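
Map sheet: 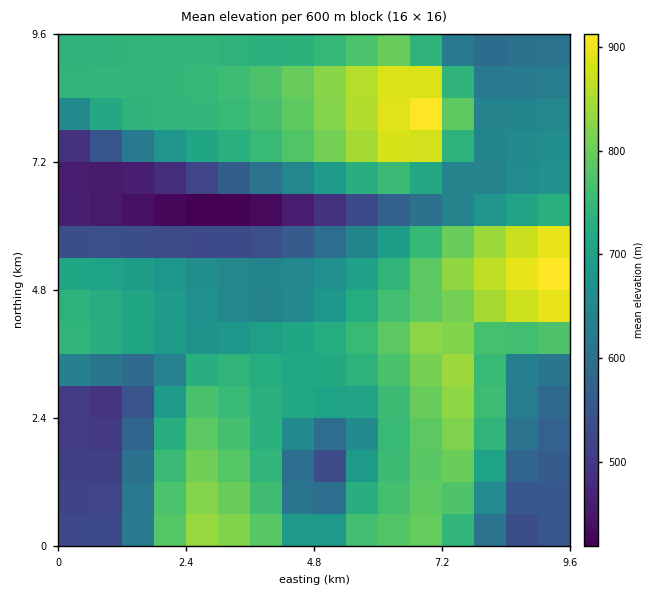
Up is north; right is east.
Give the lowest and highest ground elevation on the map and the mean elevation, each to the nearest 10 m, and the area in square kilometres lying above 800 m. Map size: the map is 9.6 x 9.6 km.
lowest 410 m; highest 930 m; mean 690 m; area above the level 15.1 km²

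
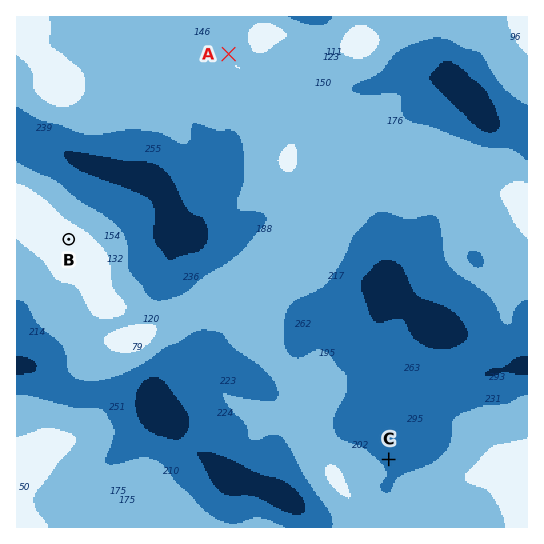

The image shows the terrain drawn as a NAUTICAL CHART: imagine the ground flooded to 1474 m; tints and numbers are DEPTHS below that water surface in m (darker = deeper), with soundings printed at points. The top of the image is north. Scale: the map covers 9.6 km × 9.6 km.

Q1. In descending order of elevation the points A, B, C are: B A C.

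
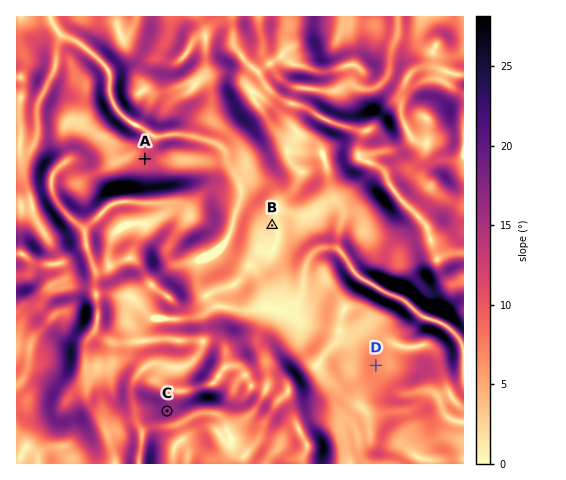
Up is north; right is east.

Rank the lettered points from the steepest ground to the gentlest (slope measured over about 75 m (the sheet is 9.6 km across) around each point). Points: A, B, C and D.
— C A D B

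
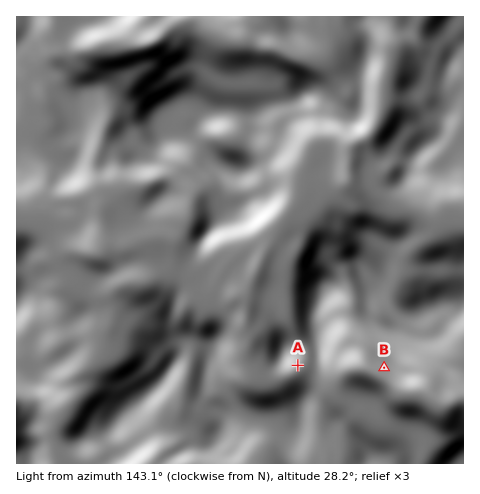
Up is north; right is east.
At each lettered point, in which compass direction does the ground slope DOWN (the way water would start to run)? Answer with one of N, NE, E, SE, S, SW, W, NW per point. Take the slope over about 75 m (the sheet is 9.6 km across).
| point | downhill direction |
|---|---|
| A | SE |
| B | SW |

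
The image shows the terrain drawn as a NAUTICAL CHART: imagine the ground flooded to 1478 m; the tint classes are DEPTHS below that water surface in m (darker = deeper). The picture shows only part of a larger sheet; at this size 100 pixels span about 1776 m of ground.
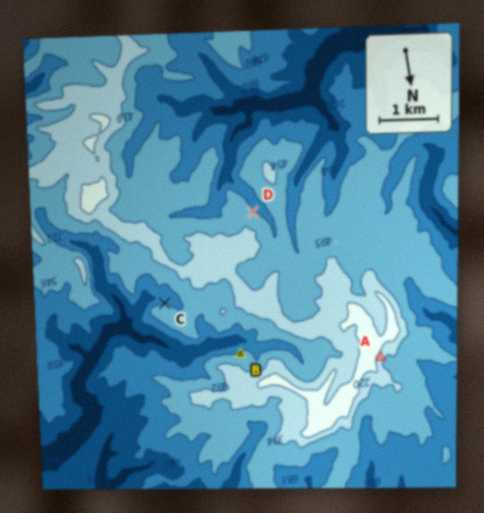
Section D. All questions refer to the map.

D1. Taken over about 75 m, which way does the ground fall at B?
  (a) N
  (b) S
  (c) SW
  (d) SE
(b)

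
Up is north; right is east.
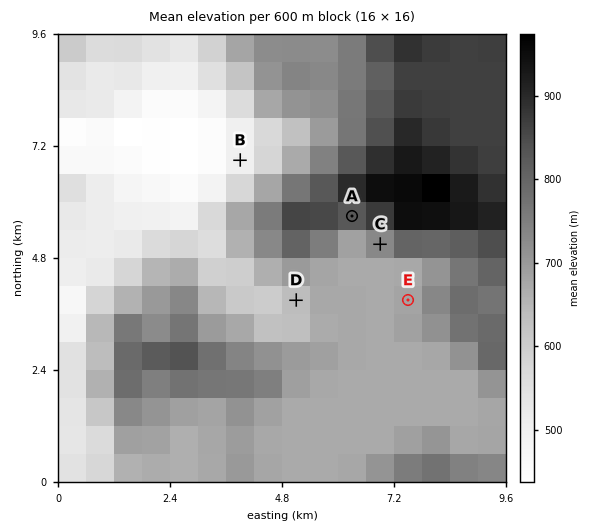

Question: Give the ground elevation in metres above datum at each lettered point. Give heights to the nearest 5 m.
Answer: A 830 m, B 500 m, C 720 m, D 635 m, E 675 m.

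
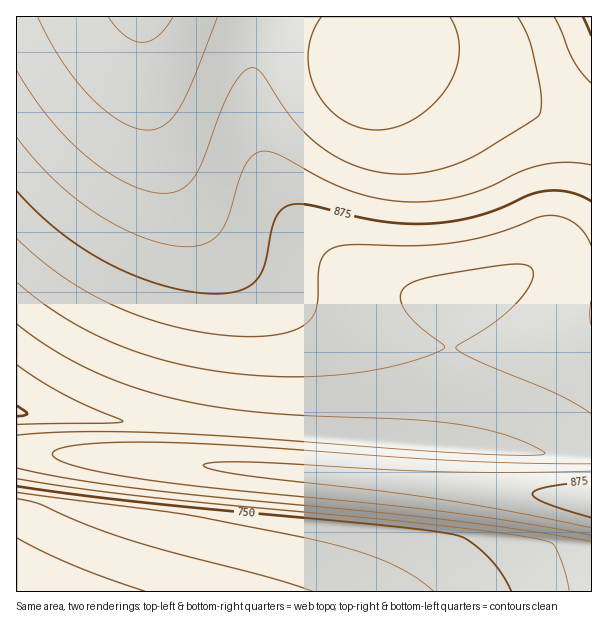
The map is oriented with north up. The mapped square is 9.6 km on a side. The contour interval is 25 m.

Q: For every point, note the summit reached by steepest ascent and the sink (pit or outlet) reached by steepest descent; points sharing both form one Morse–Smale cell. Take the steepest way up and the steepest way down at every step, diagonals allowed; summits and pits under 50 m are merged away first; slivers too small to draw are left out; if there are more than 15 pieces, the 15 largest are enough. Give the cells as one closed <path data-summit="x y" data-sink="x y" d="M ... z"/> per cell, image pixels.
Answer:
<path data-summit="144 17" data-sink="17 591" d="M591 16l-447 0-2 23 6 59 9 36 12 31 13 27 20 30 44 48 39 28 30 16 29 12 61 17 36 5 54 0 36-5 39-9 22-8z"/><path data-summit="144 17" data-sink="17 413" d="M143 16l-127 1 1 395 354 28 205 16 16-1-1-129-45 14-36 6-69 2-27-4-48-10-51-20-30-16-39-28-44-48-20-30-18-37-10-32-8-34-4-50z"/><path data-summit="591 500" data-sink="17 591" d="M21 451l-5 1 1 140 575-1-1-92-279-25z"/><path data-summit="591 500" data-sink="17 413" d="M21 412l-5 1 0 37 7 2 217 16 342 31 10-1-1-42-300-22z"/>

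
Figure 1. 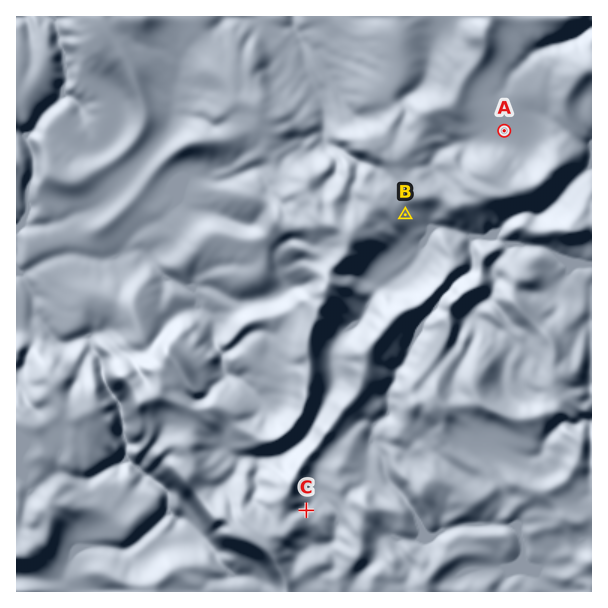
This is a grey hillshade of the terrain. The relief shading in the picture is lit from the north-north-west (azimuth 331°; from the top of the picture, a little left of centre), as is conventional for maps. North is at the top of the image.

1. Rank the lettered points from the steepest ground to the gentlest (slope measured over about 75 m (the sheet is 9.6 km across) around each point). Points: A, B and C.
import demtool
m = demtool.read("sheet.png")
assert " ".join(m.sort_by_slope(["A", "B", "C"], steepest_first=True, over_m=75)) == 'C B A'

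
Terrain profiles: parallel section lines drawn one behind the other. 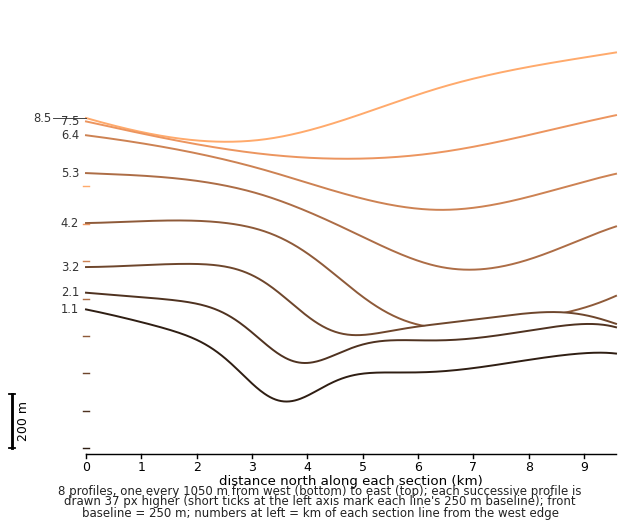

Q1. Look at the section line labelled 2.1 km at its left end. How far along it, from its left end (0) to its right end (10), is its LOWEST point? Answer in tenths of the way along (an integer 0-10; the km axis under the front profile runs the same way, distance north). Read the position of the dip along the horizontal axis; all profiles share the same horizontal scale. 4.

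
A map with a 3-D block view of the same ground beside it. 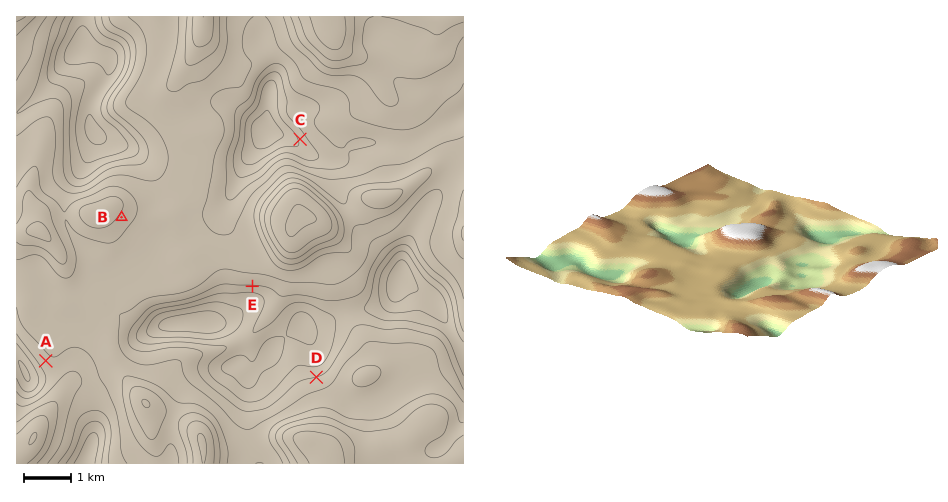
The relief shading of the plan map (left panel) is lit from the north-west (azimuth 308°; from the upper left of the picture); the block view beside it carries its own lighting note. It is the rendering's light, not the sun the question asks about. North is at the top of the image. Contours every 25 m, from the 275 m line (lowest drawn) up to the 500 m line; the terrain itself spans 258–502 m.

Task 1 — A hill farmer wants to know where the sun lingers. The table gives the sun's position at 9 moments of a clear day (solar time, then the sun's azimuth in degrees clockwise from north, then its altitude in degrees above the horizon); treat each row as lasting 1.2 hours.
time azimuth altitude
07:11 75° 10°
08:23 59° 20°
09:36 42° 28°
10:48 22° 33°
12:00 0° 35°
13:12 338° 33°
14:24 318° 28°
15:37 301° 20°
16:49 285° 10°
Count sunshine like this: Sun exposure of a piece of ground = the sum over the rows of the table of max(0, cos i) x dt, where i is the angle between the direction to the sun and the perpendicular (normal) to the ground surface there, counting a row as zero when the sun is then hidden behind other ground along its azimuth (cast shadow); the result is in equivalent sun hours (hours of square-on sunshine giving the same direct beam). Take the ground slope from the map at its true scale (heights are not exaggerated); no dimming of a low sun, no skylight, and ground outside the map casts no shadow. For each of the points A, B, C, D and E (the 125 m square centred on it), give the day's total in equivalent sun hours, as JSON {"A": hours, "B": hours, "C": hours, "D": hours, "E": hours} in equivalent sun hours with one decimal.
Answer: {"A": 4.1, "B": 4.0, "C": 4.0, "D": 5.0, "E": 3.3}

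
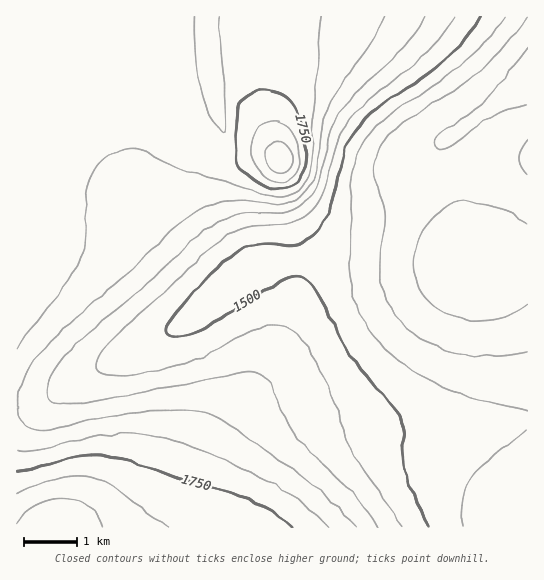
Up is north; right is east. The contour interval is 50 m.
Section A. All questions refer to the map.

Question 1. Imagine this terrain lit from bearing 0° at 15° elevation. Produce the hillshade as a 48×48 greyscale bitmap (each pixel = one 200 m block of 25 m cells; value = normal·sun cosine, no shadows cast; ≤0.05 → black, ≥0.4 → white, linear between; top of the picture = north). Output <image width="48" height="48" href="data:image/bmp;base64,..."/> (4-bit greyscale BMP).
<image width="48" height="48" href="data:image/bmp;base64,Qk32BAAAAAAAAHYAAAAoAAAAMAAAADAAAAABAAQAAAAAAIAEAAATCwAAEwsAABAAAAAAAAAAAAAAABEREQAiIiIAMzMzAERERABVVVUAZmZmAHd3dwCIiIgAmZmZAKqqqgC7u7sAzMzMAN3d3QDu7u4A////AMzMy7uqqqqru7u7zMzMzNzMzLuqqZmIiM3czLu7uru7u7zMzMzN3d3My7uqmZiIiN7t3cy7u7u7vMzMzd3d3d3My7qpmZiIiO7u7dzMu7u8zMzd3d3d3dzMu6qpmYiIiO///t3MzMzMzMzd3d3d3czLuqqZmIiIiO///+3dzMzMzMzd3d3dzMu7qpmZiIiIiO///+7d3MzMzMzMzMzMy7uqqZmYiIiIiO7///7u3czMzMzMzMzLu6qqmZmIiIiIiN7v///+7dzMzMzMu7u7qqqZmZmZmZiIiM3e////7t3czMu7u7qqqqmZmZmZmZmZmavN7////u3dzMu7qqqqqqqqqqqqqqqqmZq83u///+7t3Mu6qqmZqqqqqqqru6qqqoiavN7u//7u3cu6qpmqqqqqu7u7u7u7uneImrze7u7u3cy7qqqqqqq7u7u7u7u7u2Z3iZq83e7u7dy7qqqqqqu7u8zMzMzLu2ZmZ4mavN3u7dzLu6qqqru7vMzMzMzMy2ZVVmeImrzd3d3Mu7uqq7u7vMzMzMzMzHZVVVVneJq8zd3czLu7q7u7vMzMzMzMzHdlVVVVZ3iavM3dzLu7u7u7u8zMzMzMzId2VVRFVWeJq7zMzMu7qqu7u7vMzMzMu4h3ZlVERFVniavMzMu7qqqru7u7u7u7u5iHdmVVREVWeJq8zMu7qqqqqqu7u7u7u5mIh3ZlVERVZ4mru7u6qqqqqqqqqqqqqpmYiHdmVVRFVniZqqqqqpmZmZqqqqqqqpmZmIh3ZlVURVZ4mZqpmZmZmZmZmZmZmZmZmYiHdmVURFVmeIiZmZmZmZmIiIiZmJmZmZiId3ZVRERFVmZ4iZmZiIiIiIiIiJmZmZmYiHZlVEMzMzRWeJmZmIiIh3d3d5mZmZmYiHdmVDMiERE0aImZmIiId3d3d5mZmZmZiId2VEMhAAACV4mZmZiId3d3d5mZmZmZmIh3ZUMgAAABRomqqZmIh3d3d5mZmZmZmIiHZlMgAAAANomaqpmYiId3d5mZmZmZmIiHdlQyAAABRniaqqqZmIiHd5mZmZmZmYiId2ZkMhIjRniJmqqqmZmIiJmZmZmZmYiIh3mGZ4h2Zmd4iZmqqqmZmZmZmZmZmZiIiJuYm824ZVVmeImZqqqqqpmZmZmZmZmYibuave7JdURFVneImqq7u5mZmZmZmZmZmrqaze7JdUMzRFZniZq7vJmZmZmZmZmZmrmbzd25dUMiIzRWZ4mrvJmZiIiImZmZm7mbzNy5dUMiIiM0VniavIiIiIiIiJmZmqibvMuphlQyIiIjRWeJq4iIiIiIiJmZmqiau7uph2VDMiIiNEVnmoiIiIiIiImZmpiaqqqpiHZUQzMzM0RWeIiIiIiIiImZmpiaqqqpmHdmVURDM0RVZ4iIiIiIiIiZmZiaqqqZmId2ZlVURERFVoiIiIiIiIiJmYiZmZmZmYh3dmZVVVVVVYiIiIiIiIiJmYiZmZmZmYiId3dmZVVVVYiIiIiIiIiImYiZmZmZmYiIh3d2ZmVVVQ=="/>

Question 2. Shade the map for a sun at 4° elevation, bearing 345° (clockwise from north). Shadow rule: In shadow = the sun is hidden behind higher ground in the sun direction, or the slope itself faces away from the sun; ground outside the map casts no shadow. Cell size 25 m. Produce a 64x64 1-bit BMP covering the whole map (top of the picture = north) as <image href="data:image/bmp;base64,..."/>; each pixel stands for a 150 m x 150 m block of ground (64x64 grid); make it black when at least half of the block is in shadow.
<image width="64" height="64" href="data:image/bmp;base64,Qk0+AgAAAAAAAD4AAAAoAAAAQAAAAEAAAAABAAEAAAAAAAACAAATCwAAEwsAAAIAAAAAAAAA////AAAAAAAAAAAAAAAAAAAAAAAAAAAAAAAAAAAAAAAAAAAAAAAAAAAAAAAAAAAAAAAAAAAAAAAAAAAAAAAAAAAAAAAAAAAAAAAAAAAAAAAAAAAAAAAAAAAAAAAAAAAAAAAAAAAAAAAAAAAAAAAAAAAAAAAAAAAAAAAAAAAAAAAgAAAAAMAAAHwAAAAA4AAA/4AAAAHgAAD/4AAAA+AAAP/8AAAD4AAA//8AAAfgAAD//+AAB+AAAP//8AAP4AAA///8AB/gAAB///8AH+AAAD///4A/4AAAD///4P/gAAAH//////AAAAH/////8AAAAP/////4AAAAP/////+AAAAf//////gAAAf//////gAAA///////AAAA//////8AAAB//////4AAAD//////gAAAH/////+AAAAf/////4AAAA//////gAAAB/////+AAAAD/////4AAAAH/////gAAAAP/////AAAAAP////8AAAAAAf///wAAAAAAf///gAAAAAA///+AAAAAAB///8AAAAAAH///4AAAAAAf///gAAAAAB////AAAAAAH///+AAAAAAP///8AAAAAA////wAAAAAB////AAAAAAD///8AAAAAAH///wAAAAAAH///AAAAAAAP//8AAAAAAAP//wAAAAAAAP//AAAAAAAAP/8AAAAAAAAP/w=="/>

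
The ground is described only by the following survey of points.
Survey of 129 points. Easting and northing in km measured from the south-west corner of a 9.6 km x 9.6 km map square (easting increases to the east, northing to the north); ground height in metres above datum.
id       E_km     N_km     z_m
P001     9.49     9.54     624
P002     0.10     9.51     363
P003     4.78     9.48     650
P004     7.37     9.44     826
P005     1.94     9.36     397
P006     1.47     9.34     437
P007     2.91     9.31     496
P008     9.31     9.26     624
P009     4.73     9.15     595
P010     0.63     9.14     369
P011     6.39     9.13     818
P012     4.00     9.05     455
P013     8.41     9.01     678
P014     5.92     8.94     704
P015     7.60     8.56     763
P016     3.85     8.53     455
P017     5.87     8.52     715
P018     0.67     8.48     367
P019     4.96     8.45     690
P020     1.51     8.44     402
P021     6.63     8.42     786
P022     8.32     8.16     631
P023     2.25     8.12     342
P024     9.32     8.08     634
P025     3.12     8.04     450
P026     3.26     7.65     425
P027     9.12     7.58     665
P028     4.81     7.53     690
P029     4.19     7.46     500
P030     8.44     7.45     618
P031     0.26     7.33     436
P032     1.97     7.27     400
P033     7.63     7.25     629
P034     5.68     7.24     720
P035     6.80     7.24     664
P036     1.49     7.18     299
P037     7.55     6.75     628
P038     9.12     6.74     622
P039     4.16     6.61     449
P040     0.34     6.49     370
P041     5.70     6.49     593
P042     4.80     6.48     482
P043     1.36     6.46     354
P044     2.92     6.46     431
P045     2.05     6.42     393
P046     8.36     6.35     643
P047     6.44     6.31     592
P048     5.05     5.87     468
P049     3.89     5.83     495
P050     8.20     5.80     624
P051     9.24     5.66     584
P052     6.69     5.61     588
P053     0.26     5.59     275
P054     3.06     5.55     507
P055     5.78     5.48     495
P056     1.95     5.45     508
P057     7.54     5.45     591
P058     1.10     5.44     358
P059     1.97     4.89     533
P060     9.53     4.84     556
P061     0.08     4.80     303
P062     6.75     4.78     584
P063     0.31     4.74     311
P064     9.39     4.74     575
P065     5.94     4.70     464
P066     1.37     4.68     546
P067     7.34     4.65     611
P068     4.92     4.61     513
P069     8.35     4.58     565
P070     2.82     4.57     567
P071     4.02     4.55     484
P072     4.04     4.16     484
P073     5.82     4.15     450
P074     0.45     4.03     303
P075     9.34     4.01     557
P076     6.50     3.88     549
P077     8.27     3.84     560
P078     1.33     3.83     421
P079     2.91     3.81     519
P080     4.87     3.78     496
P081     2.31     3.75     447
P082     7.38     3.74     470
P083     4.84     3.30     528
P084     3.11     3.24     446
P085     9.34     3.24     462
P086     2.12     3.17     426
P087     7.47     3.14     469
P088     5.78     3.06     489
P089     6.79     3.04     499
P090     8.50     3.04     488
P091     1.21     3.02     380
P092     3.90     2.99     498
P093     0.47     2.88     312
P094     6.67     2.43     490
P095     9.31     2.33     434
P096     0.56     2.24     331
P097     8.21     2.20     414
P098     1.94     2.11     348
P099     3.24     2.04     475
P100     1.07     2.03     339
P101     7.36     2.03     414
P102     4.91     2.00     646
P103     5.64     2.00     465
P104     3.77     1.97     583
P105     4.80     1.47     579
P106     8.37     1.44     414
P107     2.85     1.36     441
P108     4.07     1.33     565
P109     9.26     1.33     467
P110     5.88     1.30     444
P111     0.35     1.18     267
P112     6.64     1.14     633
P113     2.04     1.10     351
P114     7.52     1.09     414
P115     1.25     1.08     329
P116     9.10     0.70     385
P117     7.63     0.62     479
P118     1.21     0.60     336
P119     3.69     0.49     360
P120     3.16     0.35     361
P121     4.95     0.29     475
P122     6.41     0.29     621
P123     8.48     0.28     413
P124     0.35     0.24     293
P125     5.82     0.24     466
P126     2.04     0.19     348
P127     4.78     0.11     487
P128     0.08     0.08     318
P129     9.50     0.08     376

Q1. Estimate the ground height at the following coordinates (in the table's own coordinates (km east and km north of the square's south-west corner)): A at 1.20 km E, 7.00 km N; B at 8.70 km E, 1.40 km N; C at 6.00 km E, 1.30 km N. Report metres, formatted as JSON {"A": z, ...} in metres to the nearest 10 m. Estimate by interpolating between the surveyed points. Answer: {"A": 290, "B": 460, "C": 440}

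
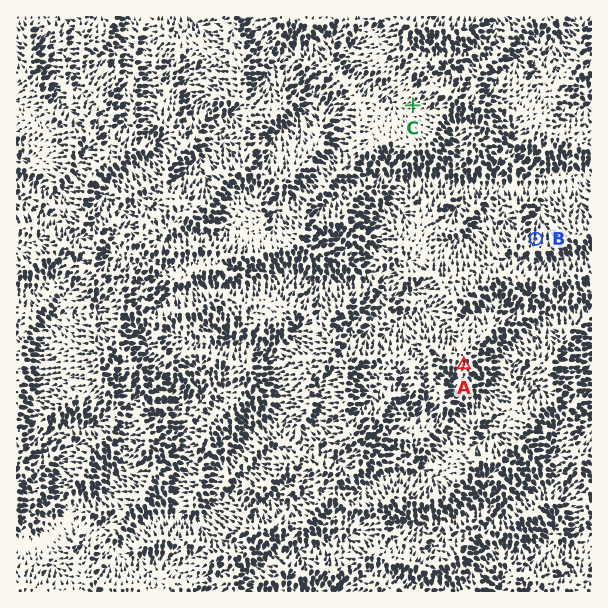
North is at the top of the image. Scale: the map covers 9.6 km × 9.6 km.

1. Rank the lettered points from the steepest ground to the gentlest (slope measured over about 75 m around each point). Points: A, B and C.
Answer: B A C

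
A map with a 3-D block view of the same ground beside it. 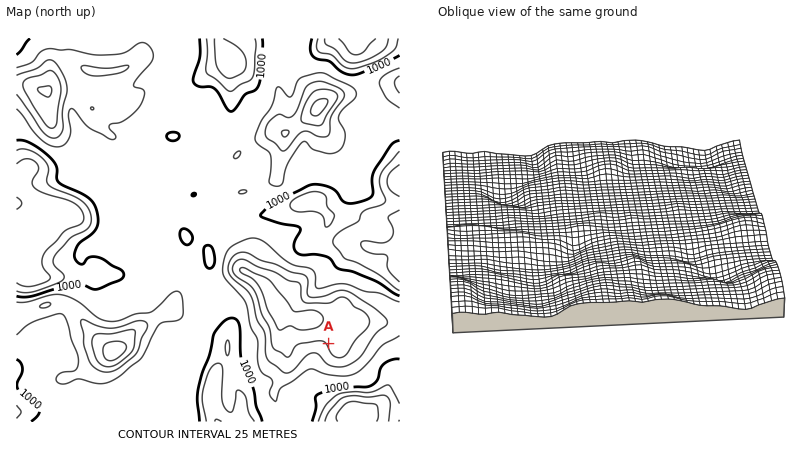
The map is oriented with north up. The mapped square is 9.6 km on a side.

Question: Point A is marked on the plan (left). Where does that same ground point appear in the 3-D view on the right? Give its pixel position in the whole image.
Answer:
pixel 517 289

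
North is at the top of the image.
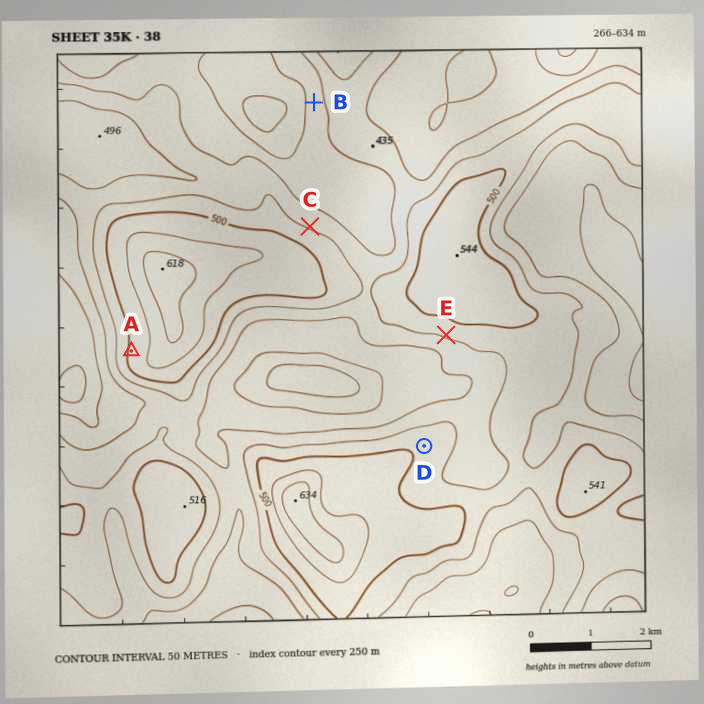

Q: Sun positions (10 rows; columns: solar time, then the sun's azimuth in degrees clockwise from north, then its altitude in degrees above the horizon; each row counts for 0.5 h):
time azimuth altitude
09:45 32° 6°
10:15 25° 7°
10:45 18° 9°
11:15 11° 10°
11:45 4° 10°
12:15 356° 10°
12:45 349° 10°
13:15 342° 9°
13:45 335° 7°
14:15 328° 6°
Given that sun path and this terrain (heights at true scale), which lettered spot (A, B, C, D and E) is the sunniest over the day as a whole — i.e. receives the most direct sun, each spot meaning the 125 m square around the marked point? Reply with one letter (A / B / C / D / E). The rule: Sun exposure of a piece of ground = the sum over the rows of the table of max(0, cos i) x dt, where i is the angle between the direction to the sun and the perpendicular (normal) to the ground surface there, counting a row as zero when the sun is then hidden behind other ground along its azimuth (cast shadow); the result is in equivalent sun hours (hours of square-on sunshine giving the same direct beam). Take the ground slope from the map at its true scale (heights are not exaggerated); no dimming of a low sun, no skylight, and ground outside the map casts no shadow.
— C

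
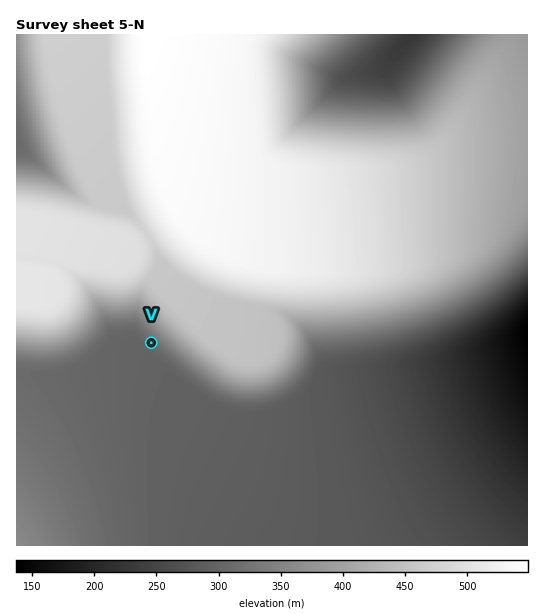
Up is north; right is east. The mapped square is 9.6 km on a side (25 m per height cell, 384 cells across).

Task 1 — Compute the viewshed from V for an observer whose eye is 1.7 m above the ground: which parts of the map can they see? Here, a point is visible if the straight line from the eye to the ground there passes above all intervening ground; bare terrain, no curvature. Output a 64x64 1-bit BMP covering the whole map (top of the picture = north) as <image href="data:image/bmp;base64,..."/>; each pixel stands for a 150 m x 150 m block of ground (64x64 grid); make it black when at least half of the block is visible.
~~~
<image width="64" height="64" href="data:image/bmp;base64,Qk0+AgAAAAAAAD4AAAAoAAAAQAAAAEAAAAABAAEAAAAAAAACAAATCwAAEwsAAAIAAAAAAAAA////AAAAAAD///////AAAP//////4AAA///////AAAD//////4AAAP/////+AAAA//////wAAAD/////+AAAAP/////wAAAA/////+AAAAD/////wAAAAP////+AAAAA/////wAAAAD////8AAAAAP////gAAAAA////8AAAAAD////gAAAAAP///8AAAAAA////gAAAAAD///8AAAAAAP///gAAAAAA///8AAAAAAA///gAAAAAAAf/8gAAAAAAB//+AAAAAAAH//wAAAAAAA//+AAAAAAAD//wAAAAAAAP/+AAAAAAAAf/wAAAAAAAA/+AAAAAAAAD/wAAAAAAAAH/AAAAAAAAAf8AAAAAAAAAAAAAAAAAAAAAAAAAAAAAAAAAAAAAAAAAAAAAAAAAAAAAAAAAAAAAAAAAAAAAAAAAAAAAAAAAAAAAAAAAAAAAAAAAAAAAAAAAAAAAAAAAAAAAAAAAAAAAAAAAAAAAAAAAAAAAAAAAAAAAAAAAAAAAAAAAAAAAAAAAAAAAAAAAAAAAAAAAAAAAAAAAAAAAAAAAAAAAAAAAAAAAAAAAAAAAAAAAAAAAAAAAAAAAAAAAAAAAAAAAAAAAAAAAAAAAAAAAAAAAAAAAAAAAAAAAAAAAAAAAAAAAAAAAAAAAAAAAAAAAAAAAAAAAAAAAAAAAAAAAAAAAAAAAAA=="/>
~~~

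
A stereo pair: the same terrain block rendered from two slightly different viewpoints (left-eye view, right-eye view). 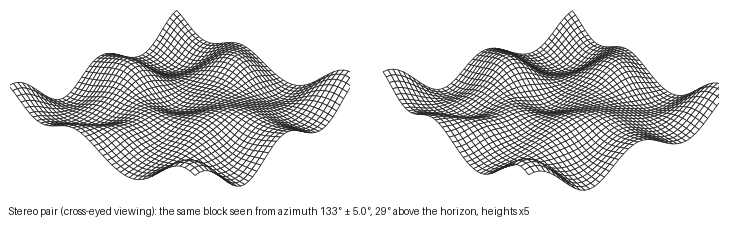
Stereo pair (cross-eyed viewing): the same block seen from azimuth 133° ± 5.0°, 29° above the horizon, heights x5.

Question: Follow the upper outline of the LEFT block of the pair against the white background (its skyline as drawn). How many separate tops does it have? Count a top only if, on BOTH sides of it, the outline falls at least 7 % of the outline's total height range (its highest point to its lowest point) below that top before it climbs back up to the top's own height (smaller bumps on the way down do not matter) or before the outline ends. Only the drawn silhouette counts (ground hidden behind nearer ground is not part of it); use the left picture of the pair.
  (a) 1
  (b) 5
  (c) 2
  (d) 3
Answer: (c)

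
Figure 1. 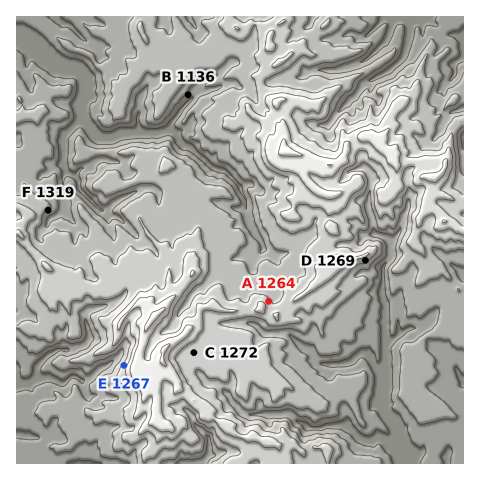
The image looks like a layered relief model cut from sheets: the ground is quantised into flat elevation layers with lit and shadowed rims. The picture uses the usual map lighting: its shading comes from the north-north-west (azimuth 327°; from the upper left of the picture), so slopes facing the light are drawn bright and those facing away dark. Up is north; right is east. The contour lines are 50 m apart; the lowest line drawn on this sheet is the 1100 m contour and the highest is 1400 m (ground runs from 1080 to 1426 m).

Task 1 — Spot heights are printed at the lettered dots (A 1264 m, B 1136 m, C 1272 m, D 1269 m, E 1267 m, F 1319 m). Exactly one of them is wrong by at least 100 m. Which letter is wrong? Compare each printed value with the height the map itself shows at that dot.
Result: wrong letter F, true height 1194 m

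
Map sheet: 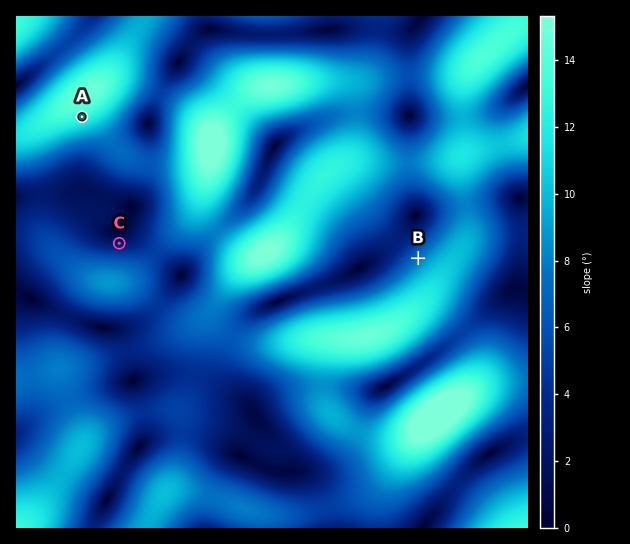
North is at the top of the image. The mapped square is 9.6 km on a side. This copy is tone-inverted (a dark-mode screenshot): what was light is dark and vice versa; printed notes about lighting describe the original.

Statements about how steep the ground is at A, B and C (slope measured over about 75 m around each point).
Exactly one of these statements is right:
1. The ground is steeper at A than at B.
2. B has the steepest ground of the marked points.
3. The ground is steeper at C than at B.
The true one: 1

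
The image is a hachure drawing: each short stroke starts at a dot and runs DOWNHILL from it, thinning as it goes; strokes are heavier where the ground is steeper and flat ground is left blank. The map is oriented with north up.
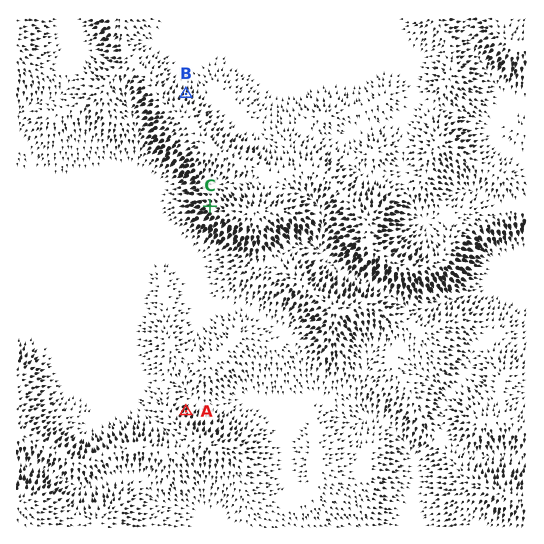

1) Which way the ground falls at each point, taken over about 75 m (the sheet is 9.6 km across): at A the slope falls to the NE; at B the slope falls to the N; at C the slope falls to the W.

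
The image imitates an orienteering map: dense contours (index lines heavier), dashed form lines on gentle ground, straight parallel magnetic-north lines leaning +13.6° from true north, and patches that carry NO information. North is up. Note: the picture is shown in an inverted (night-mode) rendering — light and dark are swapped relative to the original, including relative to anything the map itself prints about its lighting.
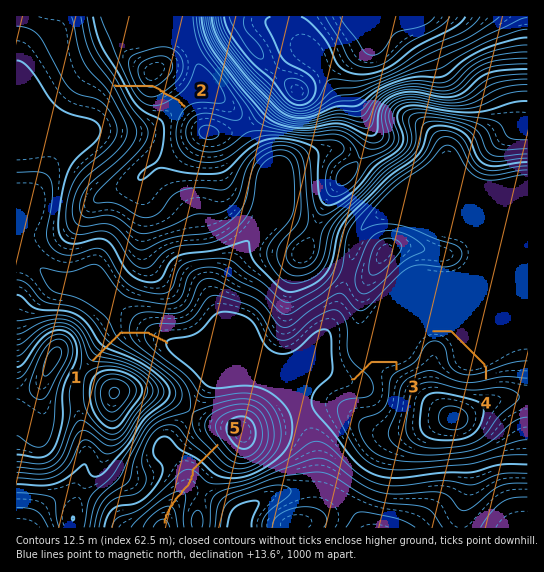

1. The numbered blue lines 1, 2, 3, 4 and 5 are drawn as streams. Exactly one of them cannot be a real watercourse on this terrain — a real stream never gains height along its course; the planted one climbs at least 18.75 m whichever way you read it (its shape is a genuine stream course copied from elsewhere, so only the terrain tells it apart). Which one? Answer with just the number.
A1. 2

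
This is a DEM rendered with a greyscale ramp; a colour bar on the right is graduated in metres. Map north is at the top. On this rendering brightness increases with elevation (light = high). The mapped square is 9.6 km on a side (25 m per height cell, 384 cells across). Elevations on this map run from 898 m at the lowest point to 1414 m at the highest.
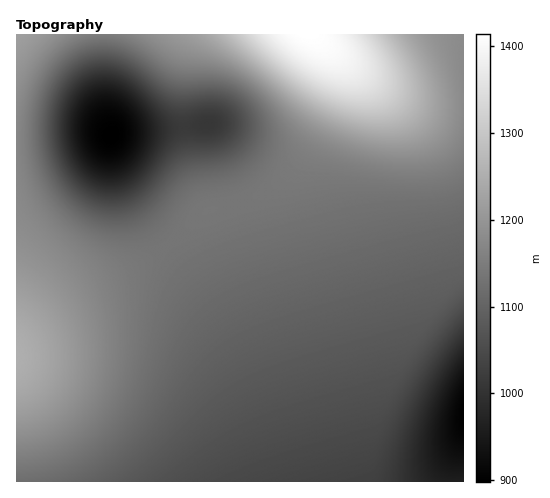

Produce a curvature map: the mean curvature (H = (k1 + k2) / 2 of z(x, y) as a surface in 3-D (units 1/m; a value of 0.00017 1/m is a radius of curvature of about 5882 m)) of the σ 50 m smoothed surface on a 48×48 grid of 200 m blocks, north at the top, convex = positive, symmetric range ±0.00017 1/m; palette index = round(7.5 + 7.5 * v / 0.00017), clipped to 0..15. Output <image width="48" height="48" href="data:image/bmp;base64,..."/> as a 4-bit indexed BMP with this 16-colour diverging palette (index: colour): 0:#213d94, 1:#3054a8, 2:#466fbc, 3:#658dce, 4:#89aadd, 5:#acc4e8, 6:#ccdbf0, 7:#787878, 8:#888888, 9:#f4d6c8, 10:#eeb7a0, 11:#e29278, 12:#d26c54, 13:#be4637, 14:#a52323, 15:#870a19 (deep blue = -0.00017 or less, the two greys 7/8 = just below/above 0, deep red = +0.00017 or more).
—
<image width="48" height="48" href="data:image/bmp;base64,Qk32BAAAAAAAAHYAAAAoAAAAMAAAADAAAAABAAQAAAAAAIAEAAATCwAAEwsAABAAAAAAAAAAlD0hAKhUMAC8b0YAzo1lAN2qiQDoxKwA8NvMAHh4eACIiIgAyNb0AKC37gB4kuIAVGzSADdGvgAjI6UAGQqHAIiIiHd3d3d3d3d3d3d3d3d3d4iph3ZVVoiIiIh3d3d3d3d3d3d3d3d3d4ipiHZVVYiIiIiHd3d3d3d3d3d3d3d3d3iqmHZURIiIiIiId3d3d3d3d3d3d3d3d3iqmHZURIiIiIiId3d3d3d3d3d3d3d3d3iqqHZUM5mYiIiIh3d3d3d3d3d3d3d3d3ibqYZUM5mZmIiIh3d3d3d3d3d3d3d3d3ibqYdkM5mZmYiIiHd3d3d3d3d3d3d3d3eLuphlQ5mZmYiIiHd3d3d3d3d3d3d3d3eKu5h1Q5mZmYiIiHd3d3d3d3d3d3d3d3eJu6l2U6mZmYiIiHd3d3d3d3d3d3d3d3d4u7mHVKqZmYiIiHd3d3d3d3d3d3d3d3d4nLqXZamZmYiIh3d3d3d3d3d3d3d3d3d4i8uodamZmYiIh3d3d3d3d3d3d3d3d3d3isuphpmZmIiIh3d3d3d3d3d3d3d3d3d3iLy6h5mZmIiId3d3d3d3d3d3d3d3d3d3eJy6mJmZiIiId3d3d3d3d3d3d3d3d3d3eIvLqZmYiIiHd3d3d3d3d3d3d3d3d3d3d4nMupiIiIh3d3d3d3d3d3d3d3d3d3d3d4isuoiIiIh3d3d3d3d3d3d3d3d3d3d3d4iKy4iIiIh3d3d3d3d3d3d3d3d3d3d3d3iIu4iIiIiIh3d3d3d3d3d3d3d3d3d3d3iIm4iIiIiIiIiId3d3d3d3d3d3d3d3d3eIiYiIiIiIiIiIiHd3d3d3d3d3d3d3d3d4iHiIiIiZmIiIiIiHd3d3d3d3d3d3d3d3iIiIiZmZmZmZiIiIiIiIh3d3d3d3d3d3eIiJmZmZmZmZmYiIiIiIiIh3d3d3d3d3eIiZqpmZiZmqmZiIiIiIiIiHd3d3d3d3eImaqpmIiImqqpmYiIiIiIh3d3d3d3d3eJmqqpd2Zniqu6qZmIiIiIh3d3d3d3d3eJqrqXZURWibvLuqmZmIiIh3d3d3d3d3eKq7qGQyI0abzMu6qpmYiId3d3ZmZmd3eKu6lkIQATWKzdy6qqmZiId3ZmZmZmd3iLu6hSAAACR6zcupmZqZmId2ZVVWZnd4iby5YxAAABNpu7mHeJmZmHdlVVVWZ3eIiby5UgAAAAJYqodUVniZh3ZVRVVneIiImryoQQABEAFHiGMRE1Z4d2VERWZ4iZmZmsynQQATIAFGdkEAADVnZlRFVniZqqqZmsynQAAUIAFGdjAAABNVVVVWeJmru6qZmcunQQACEAJXh0AAABNFVVZomru8y7qZibunQQAAAANpqWMAABJEVWeKvMzMzLqYiLuoUgAAACR6u4YyESNFZ4m8zd3dzLqId7uoYxAAATab3KhkMzRWeazd3d3dy6mHZ7updCEAEkes3bl2VVVom83u3d3dy5h2Zqu6hkMiNGi83LmHZmeKze7tzN3cuodlVqqql2VEVom8y6l3Znms3u7czd3bqHZVVpqqmHZmaJq7uph2d5rN7ty7zd3Kh1VVVpmqqYiIiZqqmHdmeKve7cu83tyodURVZw=="/>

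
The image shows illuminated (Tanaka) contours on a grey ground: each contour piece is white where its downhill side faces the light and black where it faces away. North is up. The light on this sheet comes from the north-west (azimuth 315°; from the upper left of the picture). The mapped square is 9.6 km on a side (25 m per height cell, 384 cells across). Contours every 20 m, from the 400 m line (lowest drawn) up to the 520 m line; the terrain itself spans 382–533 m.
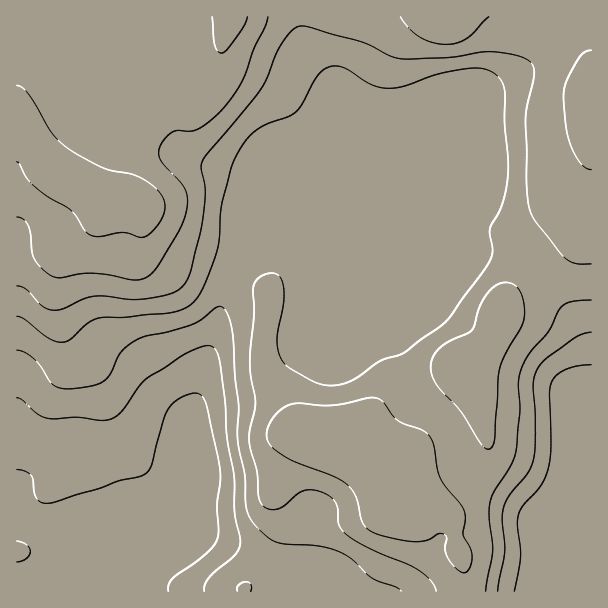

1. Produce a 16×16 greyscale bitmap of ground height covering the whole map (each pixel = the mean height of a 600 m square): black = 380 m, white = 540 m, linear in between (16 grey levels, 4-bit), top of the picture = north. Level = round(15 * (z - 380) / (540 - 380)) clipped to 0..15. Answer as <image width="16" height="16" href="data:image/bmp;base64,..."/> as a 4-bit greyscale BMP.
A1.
<image width="16" height="16" href="data:image/bmp;base64,Qk32AAAAAAAAAHYAAAAoAAAAEAAAABAAAAABAAQAAAAAAIAAAAATCwAAEwsAABAAAAAAAAAAAAAAABEREQAiIiIAMzMzAERERABVVVUAZmZmAHd3dwCIiIgAmZmZAKqqqgC7u7sAzMzMAN3d3QDu7u4A////ABEAJFVVaJYzIQASVmiZljMiERJoeaqWMyIiEnmruphTMzISerupmVNFUyN5iZmpU2dlRHd3ialkiHdld2Z3moerqpd3ZmZ5mLzduHdmZniaze7IdmZmeJre7bl2ZmZnq+3MundmZmer3MzMmHd3Z6zMzM25iJiIq8zMzcqavLur"/>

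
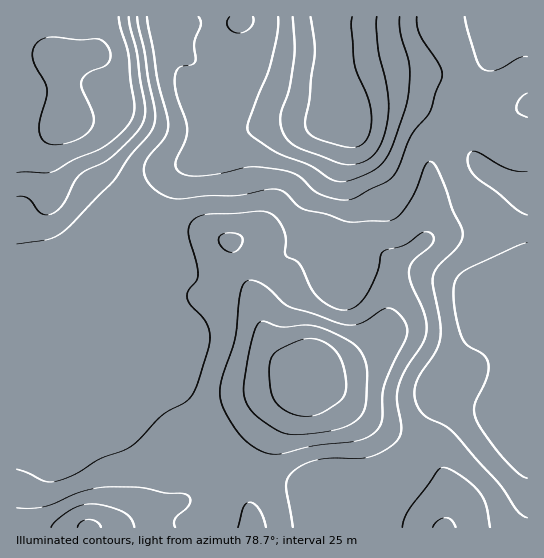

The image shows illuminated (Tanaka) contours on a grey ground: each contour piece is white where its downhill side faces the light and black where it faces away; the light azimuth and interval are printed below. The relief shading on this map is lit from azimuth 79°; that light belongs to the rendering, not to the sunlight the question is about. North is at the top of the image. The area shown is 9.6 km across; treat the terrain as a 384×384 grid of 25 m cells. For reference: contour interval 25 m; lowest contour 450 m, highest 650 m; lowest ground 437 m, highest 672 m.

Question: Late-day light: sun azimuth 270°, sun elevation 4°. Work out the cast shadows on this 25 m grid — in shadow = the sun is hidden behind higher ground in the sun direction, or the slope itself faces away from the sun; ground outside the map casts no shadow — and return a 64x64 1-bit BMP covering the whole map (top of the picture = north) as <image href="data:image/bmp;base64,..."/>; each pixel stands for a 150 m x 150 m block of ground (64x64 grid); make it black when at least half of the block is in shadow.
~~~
<image width="64" height="64" href="data:image/bmp;base64,Qk0+AgAAAAAAAD4AAAAoAAAAQAAAAEAAAAABAAEAAAAAAAACAAATCwAAEwsAAAIAAAAAAAAA////AAAAAAAAAAAAAAAAAAAAAAAAAAAAAAAAAAAAAAAAAAAAAAAAAAAAAAAAAAAAAAAAAAAAAAAAAAAAAAAAAAAAAAAAAAAAAAAAAAAAAAAAAAAAAAAAAAAAAAAAAAAAAAAAAAAAAAAAAAAAAAAAAAAAAAAAA4AAAAAAAAAH4AAAAAAAAB/wAAAAAAAAH/AAAAAAAAAf8AAAAAAAAAfwAAAAAAAAA/AAAAAAAAAB+AAAAAAAAAD4AAAAAAAAAH4AAAAAAAAAPwAAAAAAAAA/gAAAAAAAAD+AAAAAAAAAP4AAAAAAAAAfgAAAAAAAAB8AAAAAAAAAHgAAAAAAAAAIAAAAAAAAAAAAAAAAAAAAAAAAAAAAAAAAAAAAAAAAAAAAAAAAAAAAAAAAAAAAAAAAAAAAAAAAAAAAAAAAAAAAAAAAAAAAAAAAAAAAAAAAAAAAAAAAAAAAAAAAAAAAAAAAAAAAAAAAAAAAAAAAAAAAAAAAAAAAAAAAAAAPwAAAAAAAAA/wAAAAAAAAD/4AAAAAAAAH/wAAAAAAAAP/gAAAAAAAA//AAAAAAAAD/8AAAAAAAAP/gAAAAAAAA/+AAAAAAAAD/4AQAAAAAAf/ADAAAAAAB/8AOAAAAAAH/wA4AAAAAAf/ADgAAAAAB/8AOAAAAAAP/gB8AAAAAA/+APwAAAAAD/4A/gAAAA=="/>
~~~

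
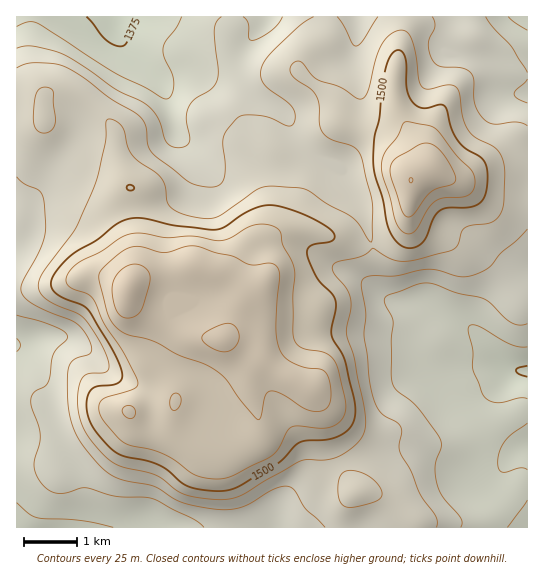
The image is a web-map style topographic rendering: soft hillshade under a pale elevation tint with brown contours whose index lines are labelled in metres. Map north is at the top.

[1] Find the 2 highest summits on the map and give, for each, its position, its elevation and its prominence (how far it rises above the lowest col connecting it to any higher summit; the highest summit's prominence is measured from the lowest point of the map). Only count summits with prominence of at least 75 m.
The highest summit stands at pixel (127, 290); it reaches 1596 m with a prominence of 230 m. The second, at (411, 181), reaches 1575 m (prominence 100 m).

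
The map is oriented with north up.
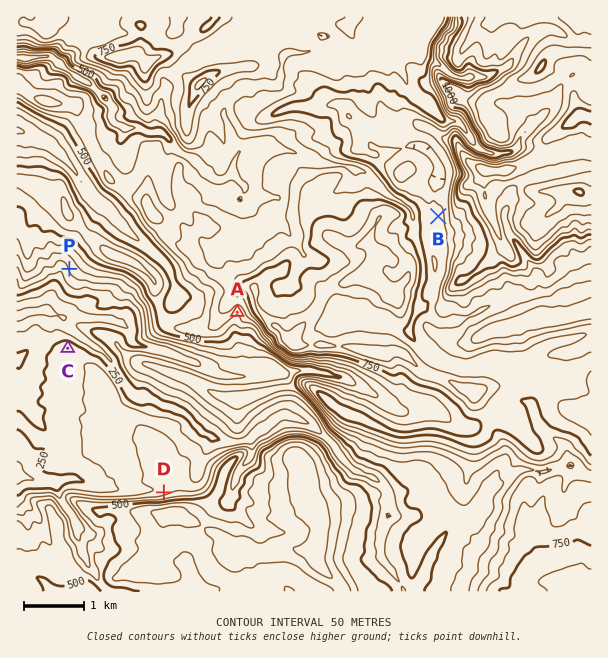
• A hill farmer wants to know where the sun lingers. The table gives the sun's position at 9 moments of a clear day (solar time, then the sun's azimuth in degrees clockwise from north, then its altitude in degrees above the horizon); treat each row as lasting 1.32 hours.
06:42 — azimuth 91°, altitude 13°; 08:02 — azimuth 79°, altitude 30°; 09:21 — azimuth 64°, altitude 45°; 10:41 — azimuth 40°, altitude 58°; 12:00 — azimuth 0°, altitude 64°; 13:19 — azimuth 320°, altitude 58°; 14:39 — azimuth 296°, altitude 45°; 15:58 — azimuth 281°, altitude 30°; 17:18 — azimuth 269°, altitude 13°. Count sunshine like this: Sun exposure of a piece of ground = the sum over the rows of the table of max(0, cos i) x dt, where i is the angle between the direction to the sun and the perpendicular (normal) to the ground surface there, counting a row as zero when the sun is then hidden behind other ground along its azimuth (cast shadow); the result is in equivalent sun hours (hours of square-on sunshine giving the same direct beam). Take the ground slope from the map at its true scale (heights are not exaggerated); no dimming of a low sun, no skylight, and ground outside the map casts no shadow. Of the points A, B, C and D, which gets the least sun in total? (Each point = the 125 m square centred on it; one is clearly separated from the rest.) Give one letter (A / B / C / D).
A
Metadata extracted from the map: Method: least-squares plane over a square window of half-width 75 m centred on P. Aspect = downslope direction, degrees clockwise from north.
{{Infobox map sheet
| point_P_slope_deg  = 20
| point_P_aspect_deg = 245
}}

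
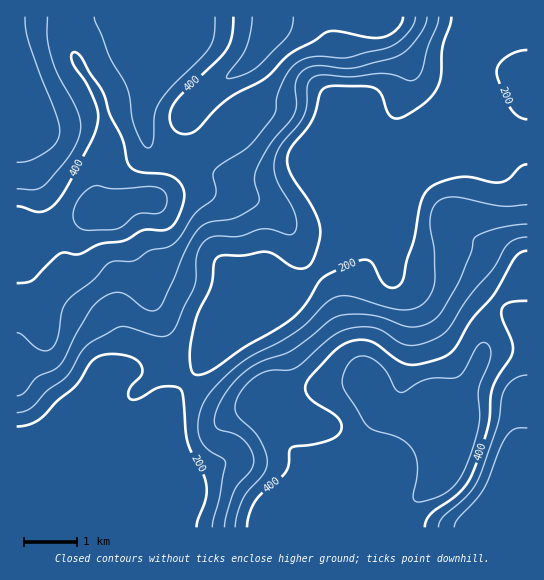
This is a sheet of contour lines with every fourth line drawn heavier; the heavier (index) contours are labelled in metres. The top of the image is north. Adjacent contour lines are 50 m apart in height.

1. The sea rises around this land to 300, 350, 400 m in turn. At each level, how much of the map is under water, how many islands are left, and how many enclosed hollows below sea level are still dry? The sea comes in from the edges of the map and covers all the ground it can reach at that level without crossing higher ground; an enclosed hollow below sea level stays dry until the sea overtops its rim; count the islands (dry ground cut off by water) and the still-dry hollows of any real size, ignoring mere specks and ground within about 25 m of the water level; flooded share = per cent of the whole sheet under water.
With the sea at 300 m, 49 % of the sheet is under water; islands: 0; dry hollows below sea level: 0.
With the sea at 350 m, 62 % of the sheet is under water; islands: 0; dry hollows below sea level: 0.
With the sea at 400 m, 78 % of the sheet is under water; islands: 0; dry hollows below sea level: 0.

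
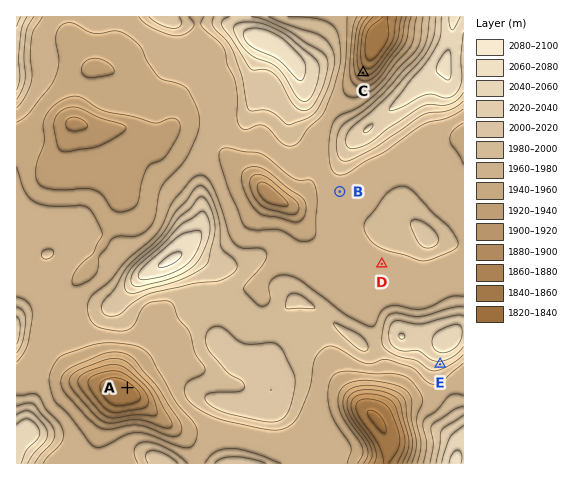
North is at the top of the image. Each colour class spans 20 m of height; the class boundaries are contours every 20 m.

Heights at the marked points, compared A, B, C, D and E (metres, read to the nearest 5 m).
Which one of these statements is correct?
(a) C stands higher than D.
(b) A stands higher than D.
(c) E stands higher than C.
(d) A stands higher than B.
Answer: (c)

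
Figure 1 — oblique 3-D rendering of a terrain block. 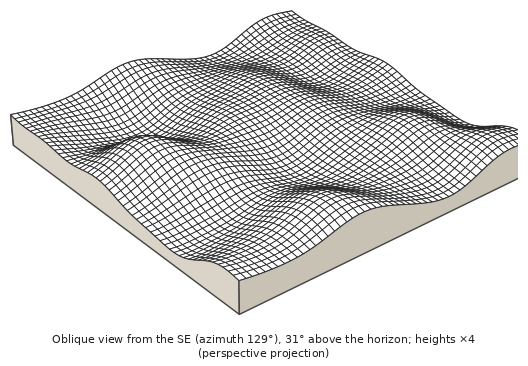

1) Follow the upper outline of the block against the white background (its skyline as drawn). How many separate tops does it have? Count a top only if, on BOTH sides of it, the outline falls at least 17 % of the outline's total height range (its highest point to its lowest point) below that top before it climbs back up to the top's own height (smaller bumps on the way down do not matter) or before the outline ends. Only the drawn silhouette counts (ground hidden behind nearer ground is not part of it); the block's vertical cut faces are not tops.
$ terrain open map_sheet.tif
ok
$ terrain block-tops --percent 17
1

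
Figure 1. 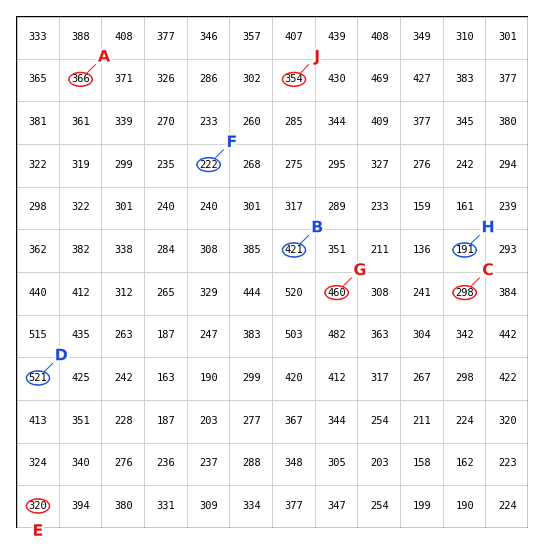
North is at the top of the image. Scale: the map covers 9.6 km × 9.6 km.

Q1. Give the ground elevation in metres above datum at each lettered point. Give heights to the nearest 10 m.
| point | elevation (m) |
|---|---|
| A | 370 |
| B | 420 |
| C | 300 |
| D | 520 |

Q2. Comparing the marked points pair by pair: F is above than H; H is below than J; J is above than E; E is below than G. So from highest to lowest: G J E F H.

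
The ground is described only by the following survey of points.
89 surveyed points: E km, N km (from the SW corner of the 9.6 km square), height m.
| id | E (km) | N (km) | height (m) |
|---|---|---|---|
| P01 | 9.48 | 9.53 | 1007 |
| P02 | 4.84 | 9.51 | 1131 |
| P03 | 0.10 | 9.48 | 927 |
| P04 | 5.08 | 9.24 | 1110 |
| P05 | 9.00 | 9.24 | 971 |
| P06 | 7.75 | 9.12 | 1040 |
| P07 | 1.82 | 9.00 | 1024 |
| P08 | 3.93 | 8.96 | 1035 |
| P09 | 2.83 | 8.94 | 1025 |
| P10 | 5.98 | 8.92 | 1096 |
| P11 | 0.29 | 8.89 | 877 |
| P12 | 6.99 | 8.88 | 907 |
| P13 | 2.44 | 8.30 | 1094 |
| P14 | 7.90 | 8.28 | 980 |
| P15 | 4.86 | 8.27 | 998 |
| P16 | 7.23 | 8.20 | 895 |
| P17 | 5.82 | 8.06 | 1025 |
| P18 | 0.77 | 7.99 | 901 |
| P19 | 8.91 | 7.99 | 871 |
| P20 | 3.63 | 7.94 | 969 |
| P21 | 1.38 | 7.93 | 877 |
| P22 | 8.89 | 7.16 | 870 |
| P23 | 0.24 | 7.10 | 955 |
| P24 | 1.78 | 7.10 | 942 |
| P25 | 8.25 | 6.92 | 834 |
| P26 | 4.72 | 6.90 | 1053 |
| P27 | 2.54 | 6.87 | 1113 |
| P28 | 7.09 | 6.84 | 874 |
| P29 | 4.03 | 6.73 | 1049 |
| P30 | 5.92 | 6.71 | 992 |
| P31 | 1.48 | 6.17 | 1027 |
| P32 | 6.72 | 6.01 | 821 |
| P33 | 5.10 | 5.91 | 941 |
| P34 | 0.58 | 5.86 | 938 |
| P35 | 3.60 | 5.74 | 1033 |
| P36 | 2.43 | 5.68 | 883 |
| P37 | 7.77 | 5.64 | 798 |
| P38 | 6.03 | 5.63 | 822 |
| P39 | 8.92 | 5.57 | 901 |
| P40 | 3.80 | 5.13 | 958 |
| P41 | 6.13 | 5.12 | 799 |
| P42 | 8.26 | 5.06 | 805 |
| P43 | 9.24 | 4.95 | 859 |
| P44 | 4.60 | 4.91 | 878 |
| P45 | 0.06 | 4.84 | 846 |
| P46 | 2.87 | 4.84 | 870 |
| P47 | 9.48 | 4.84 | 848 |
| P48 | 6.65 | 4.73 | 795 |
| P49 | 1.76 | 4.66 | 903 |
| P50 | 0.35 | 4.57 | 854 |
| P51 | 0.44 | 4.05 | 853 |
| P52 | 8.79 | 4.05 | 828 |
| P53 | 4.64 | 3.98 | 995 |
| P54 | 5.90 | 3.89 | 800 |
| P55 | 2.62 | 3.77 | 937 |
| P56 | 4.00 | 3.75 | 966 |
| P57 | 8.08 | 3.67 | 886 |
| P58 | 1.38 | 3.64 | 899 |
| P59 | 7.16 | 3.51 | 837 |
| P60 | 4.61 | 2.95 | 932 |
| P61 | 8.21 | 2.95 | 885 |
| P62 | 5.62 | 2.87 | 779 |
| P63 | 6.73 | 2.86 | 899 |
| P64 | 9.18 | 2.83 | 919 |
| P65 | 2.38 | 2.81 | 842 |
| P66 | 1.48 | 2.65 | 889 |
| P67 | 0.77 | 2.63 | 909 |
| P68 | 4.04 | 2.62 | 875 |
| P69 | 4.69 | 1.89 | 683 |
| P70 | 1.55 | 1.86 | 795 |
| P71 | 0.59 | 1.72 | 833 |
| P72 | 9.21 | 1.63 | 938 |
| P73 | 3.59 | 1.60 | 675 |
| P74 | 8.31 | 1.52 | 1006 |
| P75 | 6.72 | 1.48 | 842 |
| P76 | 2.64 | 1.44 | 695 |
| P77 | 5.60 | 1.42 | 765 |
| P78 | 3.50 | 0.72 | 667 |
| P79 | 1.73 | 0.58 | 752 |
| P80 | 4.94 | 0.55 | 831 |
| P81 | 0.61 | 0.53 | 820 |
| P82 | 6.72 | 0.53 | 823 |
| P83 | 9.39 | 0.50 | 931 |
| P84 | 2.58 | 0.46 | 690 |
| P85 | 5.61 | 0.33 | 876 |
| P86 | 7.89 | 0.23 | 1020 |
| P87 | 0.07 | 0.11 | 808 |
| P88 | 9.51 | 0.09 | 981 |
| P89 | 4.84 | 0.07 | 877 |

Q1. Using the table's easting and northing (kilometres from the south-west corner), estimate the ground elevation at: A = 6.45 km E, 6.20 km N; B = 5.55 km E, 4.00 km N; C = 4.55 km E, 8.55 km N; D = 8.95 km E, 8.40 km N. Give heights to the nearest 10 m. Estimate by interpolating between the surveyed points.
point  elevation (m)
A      850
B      780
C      980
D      880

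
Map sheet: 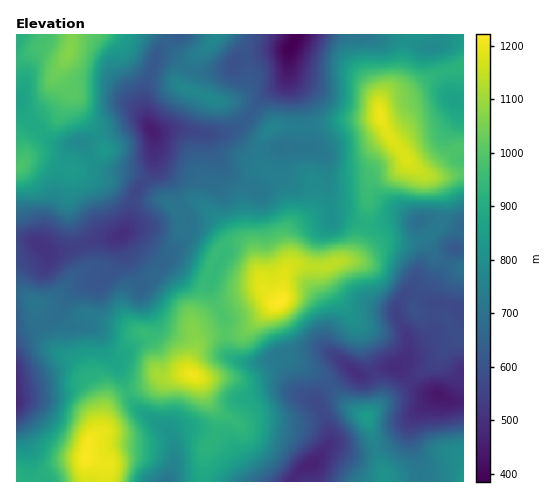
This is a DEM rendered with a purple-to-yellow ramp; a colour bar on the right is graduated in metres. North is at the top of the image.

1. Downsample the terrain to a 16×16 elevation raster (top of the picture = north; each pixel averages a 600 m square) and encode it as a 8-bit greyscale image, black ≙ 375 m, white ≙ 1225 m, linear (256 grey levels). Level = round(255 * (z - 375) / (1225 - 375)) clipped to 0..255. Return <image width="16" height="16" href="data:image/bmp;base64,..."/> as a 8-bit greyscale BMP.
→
<image width="16" height="16" href="data:image/bmp;base64,Qk02BQAAAAAAADYEAAAoAAAAEAAAABAAAAABAAgAAAAAAAABAAATCwAAEwsAAAABAAAAAAAAAAAAAAEBAQACAgIAAwMDAAQEBAAFBQUABgYGAAcHBwAICAgACQkJAAoKCgALCwsADAwMAA0NDQAODg4ADw8PABAQEAAREREAEhISABMTEwAUFBQAFRUVABYWFgAXFxcAGBgYABkZGQAaGhoAGxsbABwcHAAdHR0AHh4eAB8fHwAgICAAISEhACIiIgAjIyMAJCQkACUlJQAmJiYAJycnACgoKAApKSkAKioqACsrKwAsLCwALS0tAC4uLgAvLy8AMDAwADExMQAyMjIAMzMzADQ0NAA1NTUANjY2ADc3NwA4ODgAOTk5ADo6OgA7OzsAPDw8AD09PQA+Pj4APz8/AEBAQABBQUEAQkJCAENDQwBEREQARUVFAEZGRgBHR0cASEhIAElJSQBKSkoAS0tLAExMTABNTU0ATk5OAE9PTwBQUFAAUVFRAFJSUgBTU1MAVFRUAFVVVQBWVlYAV1dXAFhYWABZWVkAWlpaAFtbWwBcXFwAXV1dAF5eXgBfX18AYGBgAGFhYQBiYmIAY2NjAGRkZABlZWUAZmZmAGdnZwBoaGgAaWlpAGpqagBra2sAbGxsAG1tbQBubm4Ab29vAHBwcABxcXEAcnJyAHNzcwB0dHQAdXV1AHZ2dgB3d3cAeHh4AHl5eQB6enoAe3t7AHx8fAB9fX0Afn5+AH9/fwCAgIAAgYGBAIKCggCDg4MAhISEAIWFhQCGhoYAh4eHAIiIiACJiYkAioqKAIuLiwCMjIwAjY2NAI6OjgCPj48AkJCQAJGRkQCSkpIAk5OTAJSUlACVlZUAlpaWAJeXlwCYmJgAmZmZAJqamgCbm5sAnJycAJ2dnQCenp4An5+fAKCgoAChoaEAoqKiAKOjowCkpKQApaWlAKampgCnp6cAqKioAKmpqQCqqqoAq6urAKysrACtra0Arq6uAK+vrwCwsLAAsbGxALKysgCzs7MAtLS0ALW1tQC2trYAt7e3ALi4uAC5ubkAurq6ALu7uwC8vLwAvb29AL6+vgC/v78AwMDAAMHBwQDCwsIAw8PDAMTExADFxcUAxsbGAMfHxwDIyMgAycnJAMrKygDLy8sAzMzMAM3NzQDOzs4Az8/PANDQ0ADR0dEA0tLSANPT0wDU1NQA1dXVANbW1gDX19cA2NjYANnZ2QDa2toA29vbANzc3ADd3d0A3t7eAN/f3wDg4OAA4eHhAOLi4gDj4+MA5OTkAOXl5QDm5uYA5+fnAOjo6ADp6ekA6urqAOvr6wDs7OwA7e3tAO7u7gDv7+8A8PDwAPHx8QDy8vIA8/PzAPT09AD19fUA9vb2APf39wD4+PgA+fn5APr6+gD7+/sA/Pz8AP39/QD+/v4A////AJq58+ycdpWPcEQiPWt2aXl5qvLoqoWboZZnOzNqWFFnRIDT1J+crquaaURQekolJTp0pqy82ua8kF5LQzg1JSBNe46TstPasI9rVjxBLS82W2VshqG2y77JsHVrcT84PV1bWGRolre95PS+mXpJP0A+PkhHT2OYtuTu4NKzdUtVMTI3MDxXeqq/yrm2so5mVlJYTzk6WmuAipiQiaKKbGqNgHtgQVJgYmlyeoWruMWwrI2Dczo3UVhpaW1/tuHfvp+Zh24tKz9KYGtriM3ryayctKVaNk5oZ1BIUYDT3r2ZpcOubVBiZ1BFIDN3sr6qoK3DvpJsVGhcPxIgY3mEg4o="/>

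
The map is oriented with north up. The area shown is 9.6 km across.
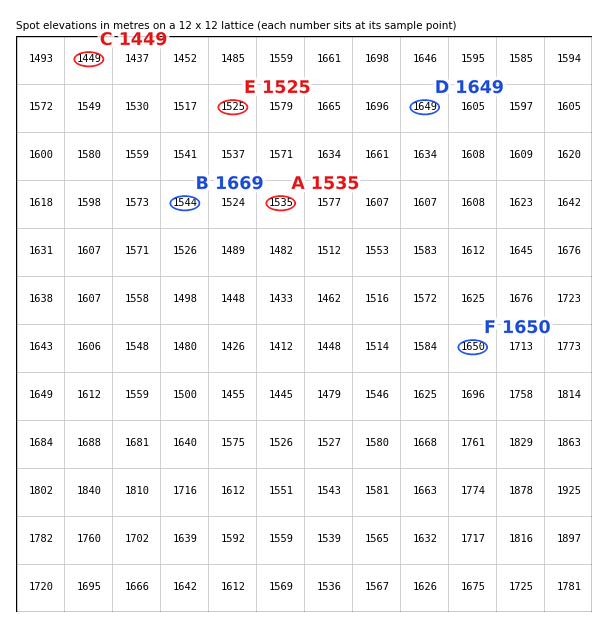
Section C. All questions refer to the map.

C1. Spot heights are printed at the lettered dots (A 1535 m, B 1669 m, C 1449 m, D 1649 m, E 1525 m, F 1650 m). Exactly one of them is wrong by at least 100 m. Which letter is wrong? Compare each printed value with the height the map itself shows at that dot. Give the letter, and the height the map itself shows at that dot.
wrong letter B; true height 1544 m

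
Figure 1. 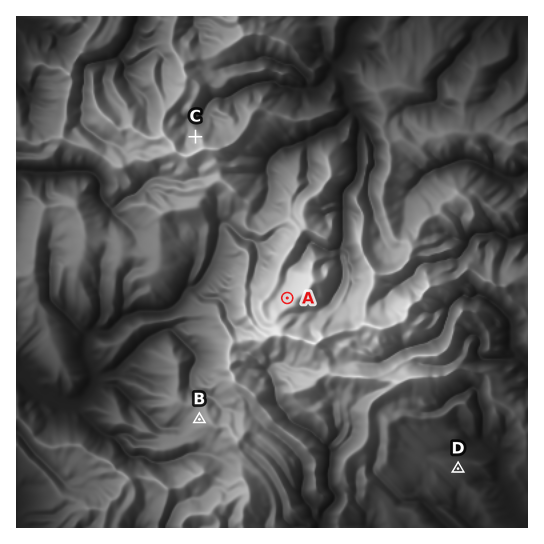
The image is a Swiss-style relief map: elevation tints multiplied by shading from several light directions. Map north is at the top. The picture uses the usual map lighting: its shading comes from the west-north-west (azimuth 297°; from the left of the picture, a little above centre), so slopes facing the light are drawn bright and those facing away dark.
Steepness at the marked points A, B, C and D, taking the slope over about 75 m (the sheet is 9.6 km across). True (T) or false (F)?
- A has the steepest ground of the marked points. F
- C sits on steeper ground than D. T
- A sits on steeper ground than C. F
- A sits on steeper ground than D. T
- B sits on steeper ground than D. T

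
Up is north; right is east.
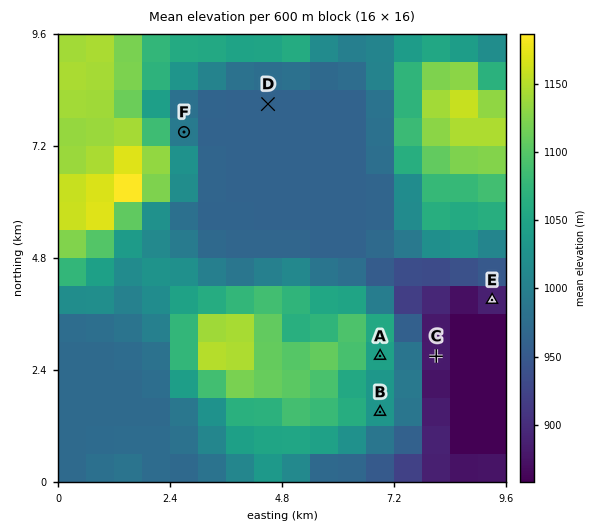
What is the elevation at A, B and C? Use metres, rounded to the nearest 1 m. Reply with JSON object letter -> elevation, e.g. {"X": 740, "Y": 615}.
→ {"A": 1045, "B": 1031, "C": 876}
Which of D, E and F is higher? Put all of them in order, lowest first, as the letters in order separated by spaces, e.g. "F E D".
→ E D F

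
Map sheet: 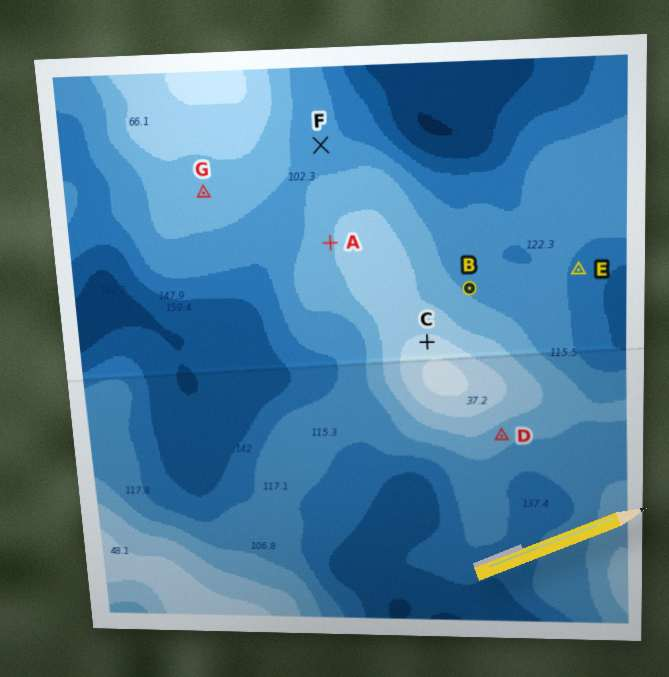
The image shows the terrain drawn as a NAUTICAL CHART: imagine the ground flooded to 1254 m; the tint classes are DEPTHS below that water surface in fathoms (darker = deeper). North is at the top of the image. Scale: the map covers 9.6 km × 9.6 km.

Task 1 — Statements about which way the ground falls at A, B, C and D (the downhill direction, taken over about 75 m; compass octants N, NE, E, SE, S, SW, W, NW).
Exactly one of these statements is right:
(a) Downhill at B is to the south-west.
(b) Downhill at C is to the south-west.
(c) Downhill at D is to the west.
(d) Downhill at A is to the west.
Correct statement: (d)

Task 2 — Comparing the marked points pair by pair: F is below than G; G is above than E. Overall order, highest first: G F E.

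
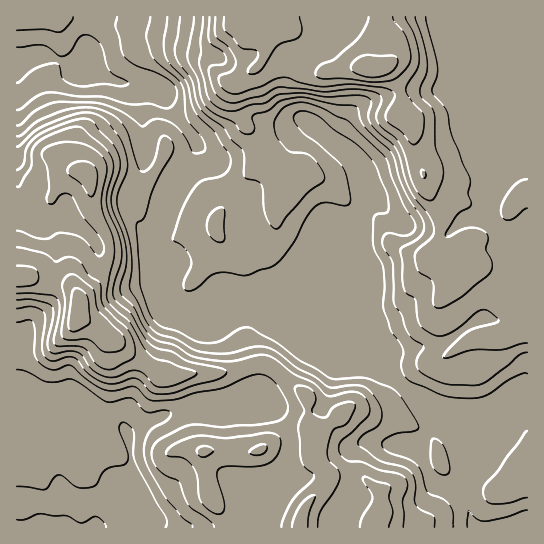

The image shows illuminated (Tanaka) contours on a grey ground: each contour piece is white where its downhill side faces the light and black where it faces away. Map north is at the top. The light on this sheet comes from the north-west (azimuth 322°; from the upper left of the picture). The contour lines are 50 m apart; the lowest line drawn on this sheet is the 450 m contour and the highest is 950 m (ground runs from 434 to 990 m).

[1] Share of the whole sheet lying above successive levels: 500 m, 96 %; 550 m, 94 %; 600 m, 72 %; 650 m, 55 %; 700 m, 44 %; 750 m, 25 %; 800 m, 14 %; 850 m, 8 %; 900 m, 4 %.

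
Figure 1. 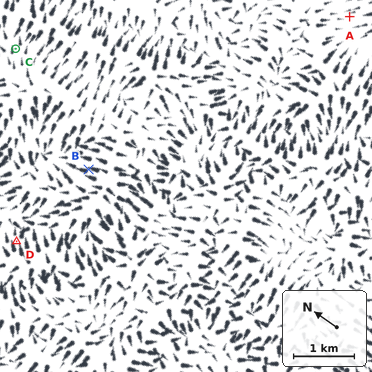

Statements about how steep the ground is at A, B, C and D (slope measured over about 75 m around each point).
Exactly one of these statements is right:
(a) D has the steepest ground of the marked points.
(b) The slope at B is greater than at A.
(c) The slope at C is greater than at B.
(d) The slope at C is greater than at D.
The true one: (b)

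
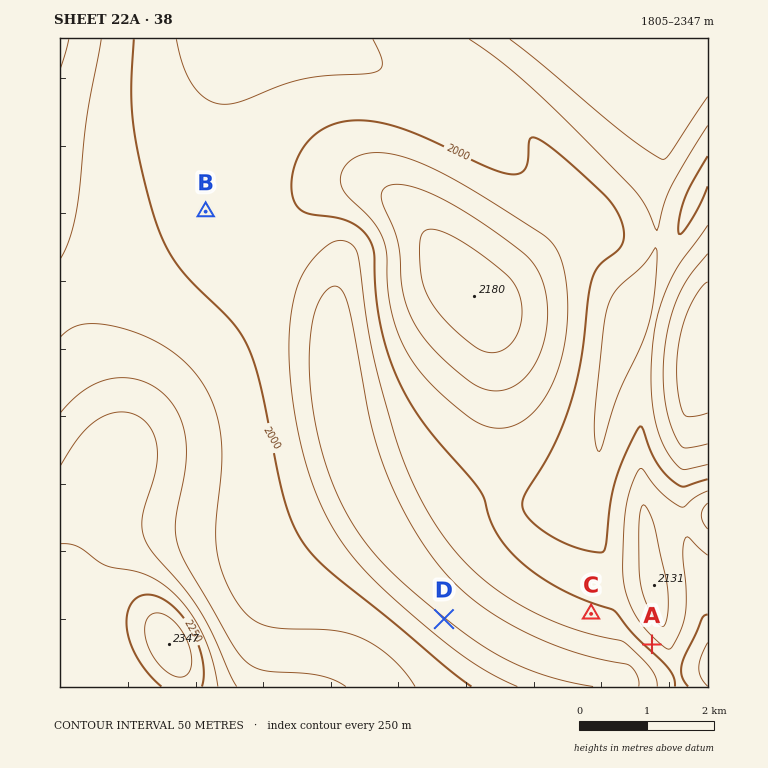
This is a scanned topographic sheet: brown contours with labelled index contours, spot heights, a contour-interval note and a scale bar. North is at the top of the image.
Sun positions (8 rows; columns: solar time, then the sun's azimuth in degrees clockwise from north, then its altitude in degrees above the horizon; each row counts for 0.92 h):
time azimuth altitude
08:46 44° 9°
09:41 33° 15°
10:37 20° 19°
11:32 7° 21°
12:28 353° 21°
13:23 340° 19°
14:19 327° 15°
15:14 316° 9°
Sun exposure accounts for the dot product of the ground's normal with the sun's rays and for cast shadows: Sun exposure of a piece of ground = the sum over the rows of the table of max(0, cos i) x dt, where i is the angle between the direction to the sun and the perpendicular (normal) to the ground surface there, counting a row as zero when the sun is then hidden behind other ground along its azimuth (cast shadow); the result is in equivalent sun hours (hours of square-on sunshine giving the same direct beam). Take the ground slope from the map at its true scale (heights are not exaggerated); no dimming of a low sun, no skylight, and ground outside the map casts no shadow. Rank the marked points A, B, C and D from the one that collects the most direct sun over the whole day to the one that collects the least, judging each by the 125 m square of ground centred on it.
D > B > C > A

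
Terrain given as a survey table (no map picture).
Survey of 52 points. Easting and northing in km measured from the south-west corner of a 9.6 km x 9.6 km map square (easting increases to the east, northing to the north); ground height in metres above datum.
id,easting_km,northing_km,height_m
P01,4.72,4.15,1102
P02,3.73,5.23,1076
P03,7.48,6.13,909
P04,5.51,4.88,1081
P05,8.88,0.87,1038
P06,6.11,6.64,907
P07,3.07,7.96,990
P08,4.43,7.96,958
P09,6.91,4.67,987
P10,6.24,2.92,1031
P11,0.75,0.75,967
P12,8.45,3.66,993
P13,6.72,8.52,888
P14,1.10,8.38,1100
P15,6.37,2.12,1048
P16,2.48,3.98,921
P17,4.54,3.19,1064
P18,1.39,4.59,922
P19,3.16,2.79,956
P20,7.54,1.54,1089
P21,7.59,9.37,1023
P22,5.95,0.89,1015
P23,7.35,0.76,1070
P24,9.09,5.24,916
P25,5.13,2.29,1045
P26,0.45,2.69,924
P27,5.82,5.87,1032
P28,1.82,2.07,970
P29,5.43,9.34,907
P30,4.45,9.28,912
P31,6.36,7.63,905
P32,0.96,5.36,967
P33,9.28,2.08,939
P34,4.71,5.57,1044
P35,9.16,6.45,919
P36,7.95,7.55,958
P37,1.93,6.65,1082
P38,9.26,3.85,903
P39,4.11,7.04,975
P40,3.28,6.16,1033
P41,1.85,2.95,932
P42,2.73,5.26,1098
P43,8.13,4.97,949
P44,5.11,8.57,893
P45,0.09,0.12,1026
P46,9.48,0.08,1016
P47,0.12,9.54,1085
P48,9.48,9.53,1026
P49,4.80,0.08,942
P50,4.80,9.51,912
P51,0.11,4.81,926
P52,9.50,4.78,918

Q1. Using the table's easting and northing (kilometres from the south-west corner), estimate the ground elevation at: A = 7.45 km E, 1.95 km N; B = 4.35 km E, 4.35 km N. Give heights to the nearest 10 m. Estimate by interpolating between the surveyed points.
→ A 1080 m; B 1080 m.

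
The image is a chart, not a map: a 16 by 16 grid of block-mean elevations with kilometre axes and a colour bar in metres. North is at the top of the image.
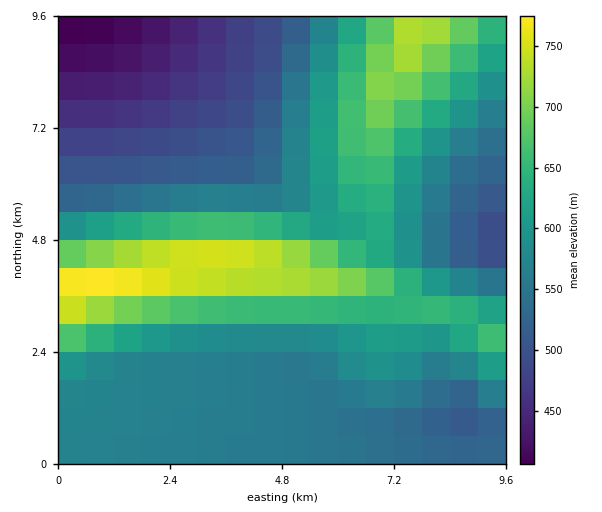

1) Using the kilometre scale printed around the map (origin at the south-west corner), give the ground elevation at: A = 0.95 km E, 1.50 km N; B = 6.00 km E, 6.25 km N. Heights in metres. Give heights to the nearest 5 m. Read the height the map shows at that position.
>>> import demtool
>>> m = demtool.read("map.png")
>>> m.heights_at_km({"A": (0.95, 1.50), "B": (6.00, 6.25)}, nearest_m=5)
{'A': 570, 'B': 630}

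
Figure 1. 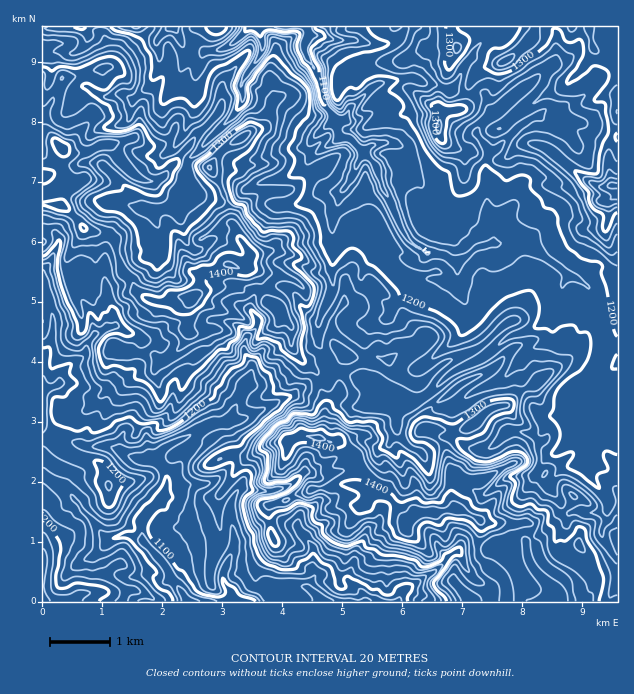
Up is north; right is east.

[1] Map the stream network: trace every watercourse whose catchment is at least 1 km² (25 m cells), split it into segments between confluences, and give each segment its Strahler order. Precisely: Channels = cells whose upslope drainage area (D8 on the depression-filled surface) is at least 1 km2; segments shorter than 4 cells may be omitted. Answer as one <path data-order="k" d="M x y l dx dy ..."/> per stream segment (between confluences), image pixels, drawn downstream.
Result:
<path data-order="2" d="M361 601l-41 0"/><path data-order="1" d="M362 594l2 1 0 5-3 1"/><path data-order="1" d="M448 558l-12 13-8 3-9 8-4 1-3 3-6 3-5 5-1 6-3 1-36 0"/><path data-order="1" d="M308 541l5 5 0 24 1 1 0 6-4 5-2 6 12 12 0 1"/><path data-order="2" d="M142 540l0 1 4 5 2 0 16 18 9 18 11 12 0 7"/><path data-order="1" d="M607 510l1-3 0-5-4-9-12-13-3-6 0-6 1-2 0-51"/><path data-order="1" d="M76 501l4 4 2 5 15 15 3 6 9 9 3 0 4-3 5 0 1-2 8 0 4 3 5 0 3 2"/><path data-order="1" d="M286 487l-9 2-2 1-4 0-2 2-6 0-1-2-24 0-2 2 0 1-3 3 0 3-3 6 0 17 2 1 0 5 1 1 2 15-2 2 0 4-7 15 0 3-3 5 0 7 1 3 6 6 0 6-6 6-40 0"/><path data-order="1" d="M535 474l3-3 3-6 10-11 3 0 17-15 0-3 19-21"/><path data-order="2" d="M158 462l8 10 1 11-1 1-2 9-4 6 0 2-15 15 0 1-3 3 0 20"/><path data-order="1" d="M118 450l10 6 3 0 6 3 5 0 1 1 14 0 1 2"/><path data-order="1" d="M511 430l6 0 1 2 6 0 2 1 13 0 3-3 0-12 2-1 18 0 1 1 5 0 13-15 0-1 9-9"/><path data-order="1" d="M395 426l2-2 0-10 16-15"/><path data-order="2" d="M230 420l-3 0-3 3-6 0-1 1-9 2-15 7-3 3-6 3-3 0-12 6-9 8-2 3 0 6"/><path data-order="1" d="M250 417l-3 0-6 3-11 0"/><path data-order="2" d="M590 415l0-22"/><path data-order="1" d="M388 399l25 0"/><path data-order="2" d="M413 399l8 0 6-3 18-18 1 0 9-8 9-4 3 0 15-8 9-7 2 0 10-11 2 0 3-3 6-3 9-1 4-3 3 0 6-3 17-14"/><path data-order="2" d="M590 393l0-12 6-12 0-3 2-2 0-3 3-6 0-31-2-2 0-3-3-6 0-9-1-1 0-5-5-9-7-7-2 0-6-5-4 0-6-6-2 0"/><path data-order="1" d="M521 358l9-9 14-6 7-7 0-20 2-3"/><path data-order="1" d="M247 337l-2 3 0 14 6 9 0 10-1 2-3 12-3 3-8 16-3 3 0 3-1 2-2 6"/><path data-order="1" d="M115 325l-2 2-4 0-9 6-3 0-9 9 0 3-2 1 0 6-7 8-5 1-13 14 0 6-2 3-9 4-4 0 0 2-3 3 0 30"/><path data-order="1" d="M320 318l2-6 4-9 3-3 0-3 3-5 0-79 3-3 3-6 0-6 2-2 0-3 3-3"/><path data-order="2" d="M553 313l6-6 3-6 0-15 6-7 0-2-5-6"/><path data-order="1" d="M391 312l0-5 19-19 2-5 3-3 7 0 2-1 10 0 2 1 4 0 2 2 16 0 0-2"/><path data-order="1" d="M464 301l-1-6-2-1-1-12-2-2"/><path data-order="2" d="M458 280l0-15-3 0-6-6"/><path data-order="3" d="M563 271l-6-6-10-6-6-6-2 0-9-7-6-3-6 0-1-2-8 0-1 2-18 0"/><path data-order="3" d="M449 259l-6-4-6 0-1-2-11 0-6-6-4-1-9-9-8-14 0-3-3-4 0-3-3-5 0-3-6-12-4-6 0-4-3-5 0-10-17-17"/><path data-order="3" d="M490 243l-12 3-12 12-3 1-14 0"/><path data-order="1" d="M160 232l0-3-3-4 0-5-2-1 0-8 2-1"/><path data-order="2" d="M494 228l0 13-3 0-1 2"/><path data-order="1" d="M502 216l-8 7 0 5"/><path data-order="2" d="M157 210l3 0 1-2 11 0 6-4 0-6 3-3 0-3 6-6 0-23 1-3 48-48 0-1 3-3 3-6 0-12-1-2 0-3 1-1 2-6 3-3 3-6 6-6 6-11 0-13-2-2 0-6 5-4"/><path data-order="1" d="M139 207l7 0 6 3 5 0"/><path data-order="1" d="M329 192l11 0 3-2"/><path data-order="2" d="M343 190l7-9 6-12 0-4 6-8 0-6"/><path data-order="2" d="M488 154l-1 3 0 17 3 4 0 9-2 2 0 6-1 1 0 14 1 1 2 6 3 3 0 6 1 2"/><path data-order="3" d="M361 150l-11-11-4 0-6-6-2-3 0-10-1-2"/><path data-order="1" d="M368 148l-1 2-6 0"/><path data-order="1" d="M319 133l9-9 1 0 2-12"/><path data-order="3" d="M337 118l-6-6"/><path data-order="3" d="M331 112l-6-6-3-6 0-4-2-2 0-6-1-1 0-6-3-6 0-5-11-16 0-6 5-8 0-9"/><path data-order="1" d="M557 109l-10 0-6 5-2 0 0 1-6 2-3 3-4 1-3 3-2 0-22 23 0 1-3 3-6 2-2 1"/><path data-order="1" d="M124 94l6 5 4 0 18-17 0-3 5-7 0-3 1-2 0-6 2-1 0-6-3-6 0-8 13-13 5 0"/><path data-order="1" d="M446 88l-4 0-5-3-9 0-15-7-6 0-1 1-8 0-1 2-15 1-11 6-22 23-3 7-9 0"/><path data-order="1" d="M532 82l-3 3-5 2-4 4-2 0-6 6-1 0-33 32 0 7 6 6 4 9 0 3"/><path data-order="1" d="M196 76l3-6 0-3 1-1 0-6 2-2 0-3 4-4 12 0 2-2 3 0 6-3 3-3 1 0 15-15 3-1 14 0"/><path data-order="1" d="M334 40l-6-1-2-2-3 0-1-1-9 0 0-2-3-3"/><path data-order="3" d="M310 31l0-4"/><path data-order="2" d="M265 27l45 0"/>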